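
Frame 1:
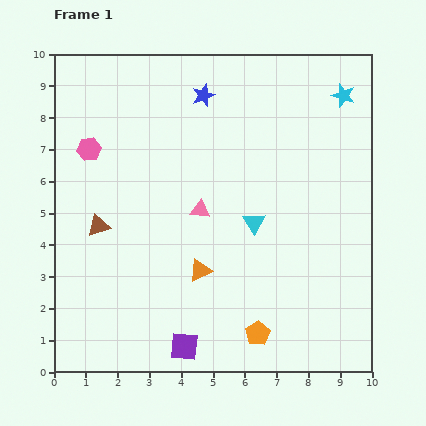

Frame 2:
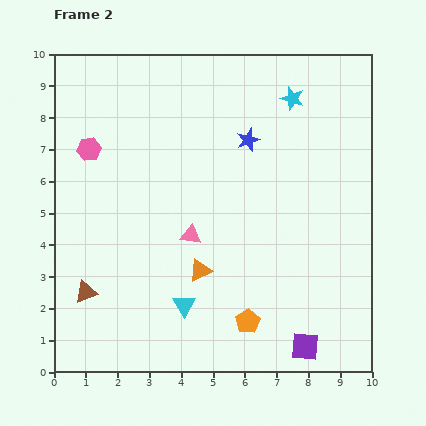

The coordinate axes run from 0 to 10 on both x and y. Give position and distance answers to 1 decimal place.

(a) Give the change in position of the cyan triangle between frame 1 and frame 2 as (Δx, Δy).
(-2.2, -2.6)

The cyan triangle was at (6.3, 4.7) in frame 1 and (4.1, 2.1) in frame 2.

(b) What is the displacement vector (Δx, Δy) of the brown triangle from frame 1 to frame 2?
(-0.4, -2.1)

The brown triangle was at (1.4, 4.6) in frame 1 and (1.0, 2.5) in frame 2.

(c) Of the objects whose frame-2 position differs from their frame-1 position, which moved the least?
the orange pentagon

(moved 0.5)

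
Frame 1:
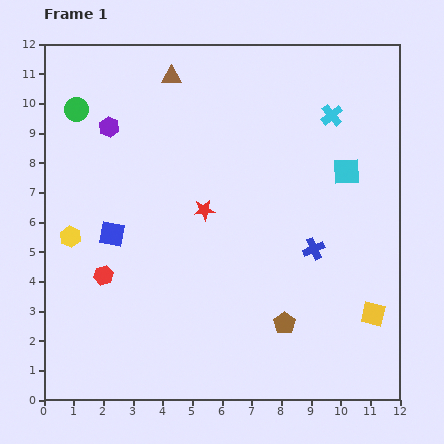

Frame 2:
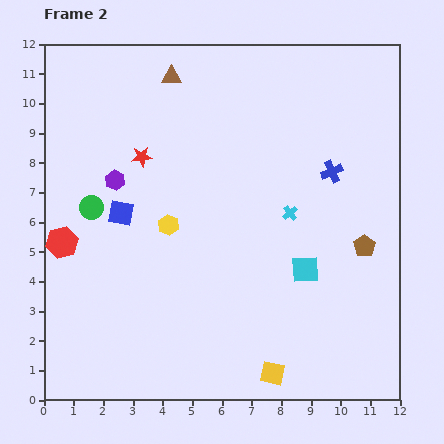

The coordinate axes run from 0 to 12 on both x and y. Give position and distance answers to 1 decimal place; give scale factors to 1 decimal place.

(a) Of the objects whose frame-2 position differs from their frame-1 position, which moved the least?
the blue square

(moved 0.8)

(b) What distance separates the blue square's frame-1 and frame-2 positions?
0.8

The blue square moved from (2.3, 5.6) to (2.6, 6.3), a distance of √(0.3² + 0.7²) ≈ 0.8.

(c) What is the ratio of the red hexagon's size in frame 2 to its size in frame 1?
1.7×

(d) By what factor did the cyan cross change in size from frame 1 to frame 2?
0.7×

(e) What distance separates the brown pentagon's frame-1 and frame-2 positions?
3.7

The brown pentagon moved from (8.1, 2.6) to (10.8, 5.2), a distance of √(2.7² + 2.6²) ≈ 3.7.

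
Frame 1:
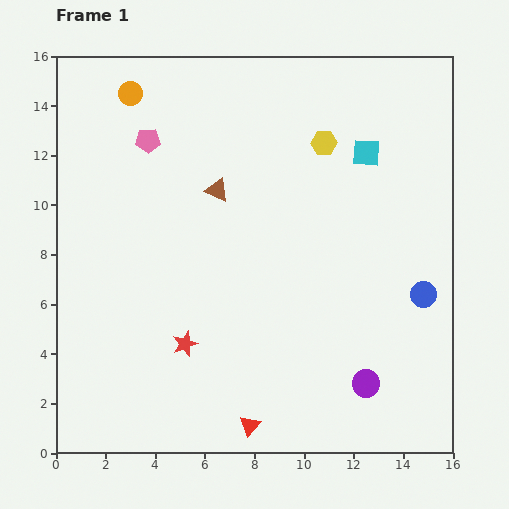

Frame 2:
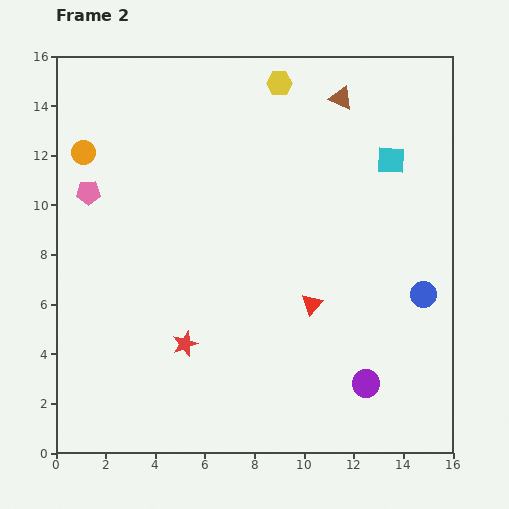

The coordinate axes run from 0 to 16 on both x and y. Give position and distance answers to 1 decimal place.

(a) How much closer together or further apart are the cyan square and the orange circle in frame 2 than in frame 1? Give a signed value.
+2.6

Distance in frame 1: 9.8. Distance in frame 2: 12.4.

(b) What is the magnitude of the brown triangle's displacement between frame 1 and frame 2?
6.2

The brown triangle moved from (6.5, 10.6) to (11.5, 14.3), a distance of √(5.0² + 3.7²) ≈ 6.2.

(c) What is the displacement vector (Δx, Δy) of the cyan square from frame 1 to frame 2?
(1.0, -0.3)

The cyan square was at (12.5, 12.1) in frame 1 and (13.5, 11.8) in frame 2.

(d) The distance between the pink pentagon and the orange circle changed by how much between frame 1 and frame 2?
-0.4

Distance in frame 1: 2.0. Distance in frame 2: 1.6.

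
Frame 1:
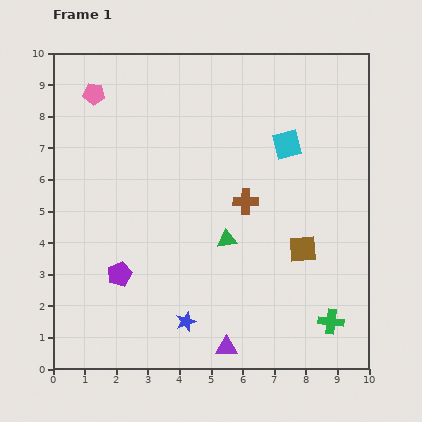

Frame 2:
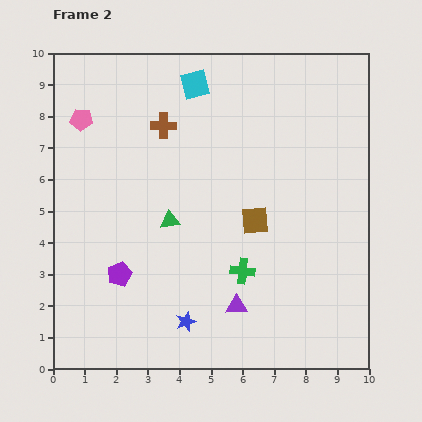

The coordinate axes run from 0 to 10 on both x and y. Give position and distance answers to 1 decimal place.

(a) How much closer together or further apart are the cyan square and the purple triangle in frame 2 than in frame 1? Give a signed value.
+0.4

Distance in frame 1: 6.7. Distance in frame 2: 7.1.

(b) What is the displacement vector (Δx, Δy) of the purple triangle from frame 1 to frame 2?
(0.3, 1.3)

The purple triangle was at (5.5, 0.7) in frame 1 and (5.8, 2.0) in frame 2.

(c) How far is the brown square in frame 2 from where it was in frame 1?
1.7

The brown square moved from (7.9, 3.8) to (6.4, 4.7), a distance of √(1.5² + 0.9²) ≈ 1.7.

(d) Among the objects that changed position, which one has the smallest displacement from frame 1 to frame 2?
the pink pentagon

(moved 0.9)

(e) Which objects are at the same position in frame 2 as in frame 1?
the purple pentagon, the blue star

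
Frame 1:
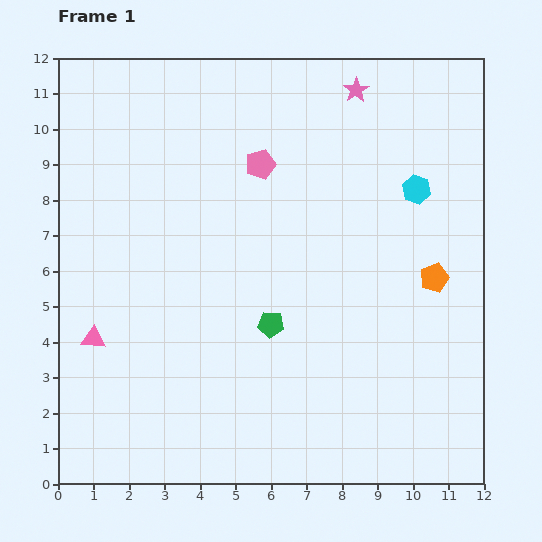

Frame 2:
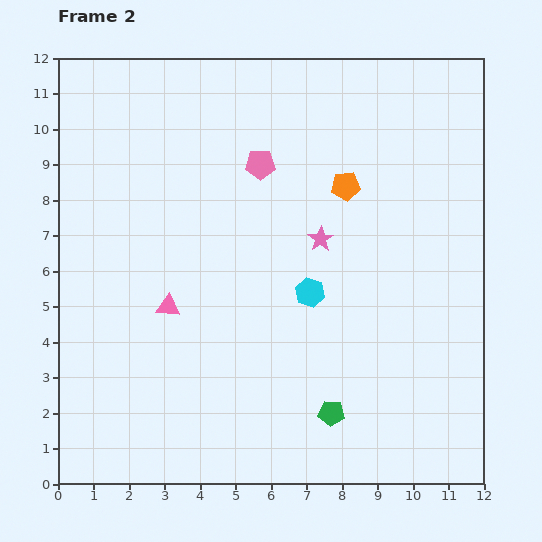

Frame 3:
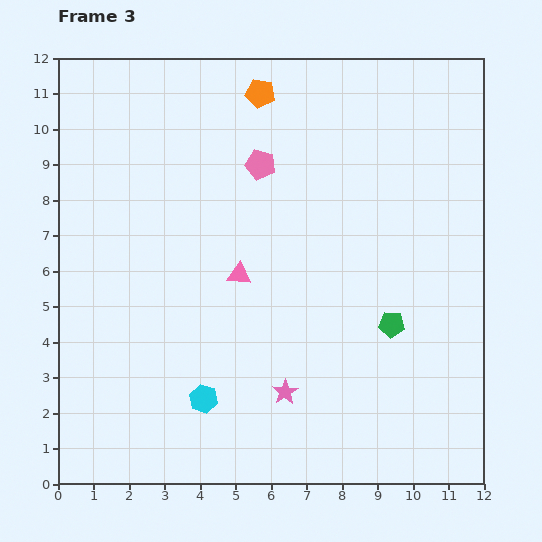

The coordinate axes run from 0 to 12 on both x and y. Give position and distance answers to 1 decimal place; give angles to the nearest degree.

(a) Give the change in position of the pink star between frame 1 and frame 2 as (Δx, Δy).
(-1.0, -4.2)

The pink star was at (8.4, 11.1) in frame 1 and (7.4, 6.9) in frame 2.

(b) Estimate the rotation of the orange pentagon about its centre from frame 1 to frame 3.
31° clockwise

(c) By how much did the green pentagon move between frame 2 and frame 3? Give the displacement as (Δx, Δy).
(1.7, 2.5)

The green pentagon was at (7.7, 2.0) in frame 2 and (9.4, 4.5) in frame 3.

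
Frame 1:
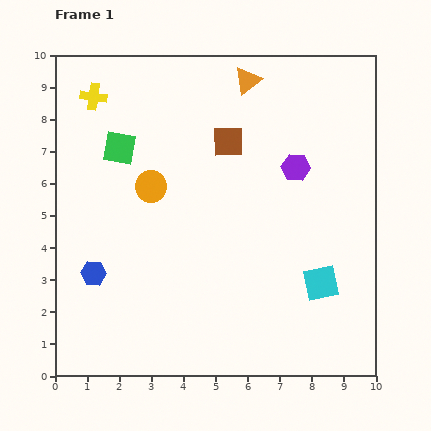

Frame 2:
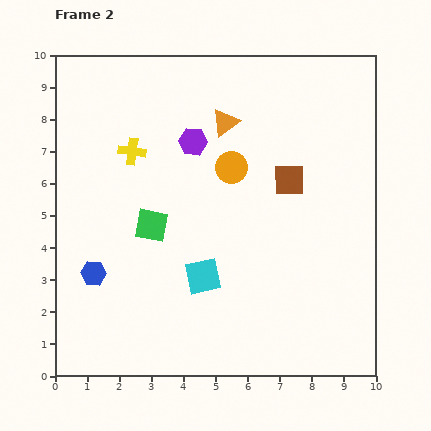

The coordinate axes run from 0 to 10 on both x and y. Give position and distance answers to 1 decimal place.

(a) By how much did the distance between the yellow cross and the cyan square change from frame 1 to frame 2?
-4.7

Distance in frame 1: 9.2. Distance in frame 2: 4.5.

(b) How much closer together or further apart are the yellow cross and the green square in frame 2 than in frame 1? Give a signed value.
+0.6

Distance in frame 1: 1.8. Distance in frame 2: 2.4.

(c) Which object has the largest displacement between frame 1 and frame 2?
the cyan square

(moved 3.7; next 3.3)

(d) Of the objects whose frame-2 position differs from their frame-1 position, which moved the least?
the orange triangle

(moved 1.5)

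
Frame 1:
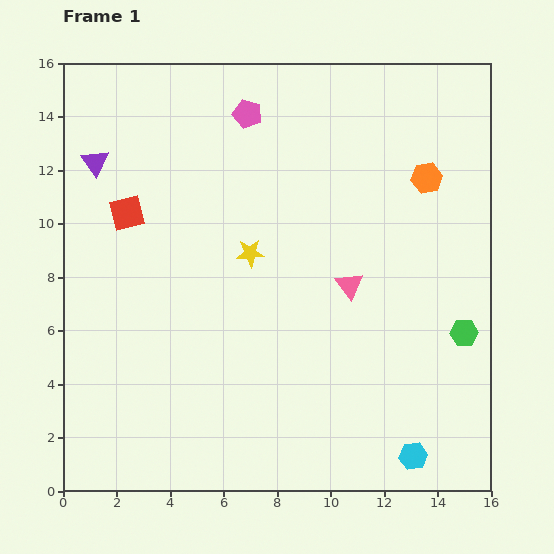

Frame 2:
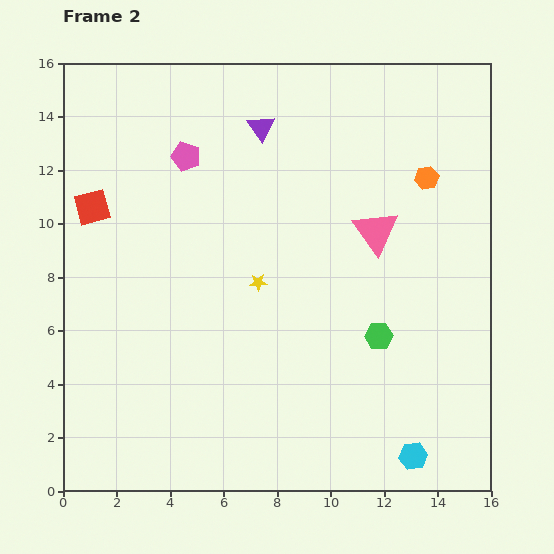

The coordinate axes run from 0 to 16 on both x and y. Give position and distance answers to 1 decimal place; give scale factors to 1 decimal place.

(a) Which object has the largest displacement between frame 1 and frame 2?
the purple triangle

(moved 6.3; next 3.2)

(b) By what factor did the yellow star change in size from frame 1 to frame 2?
0.6×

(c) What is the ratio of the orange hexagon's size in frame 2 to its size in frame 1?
0.8×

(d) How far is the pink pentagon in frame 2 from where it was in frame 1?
2.8

The pink pentagon moved from (6.9, 14.1) to (4.6, 12.5), a distance of √(2.3² + 1.6²) ≈ 2.8.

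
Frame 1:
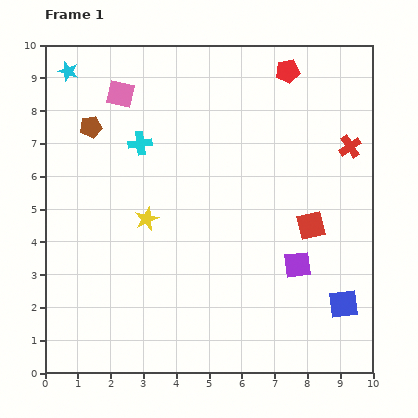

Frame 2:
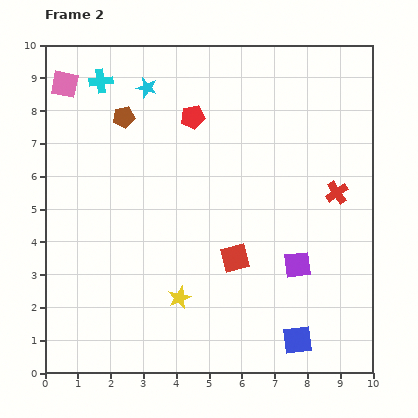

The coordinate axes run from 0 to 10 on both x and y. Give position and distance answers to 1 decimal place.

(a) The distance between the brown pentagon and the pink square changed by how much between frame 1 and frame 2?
+0.8

Distance in frame 1: 1.3. Distance in frame 2: 2.1.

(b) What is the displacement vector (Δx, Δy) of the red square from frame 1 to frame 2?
(-2.3, -1.0)

The red square was at (8.1, 4.5) in frame 1 and (5.8, 3.5) in frame 2.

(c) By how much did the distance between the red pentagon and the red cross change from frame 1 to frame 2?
+2.0

Distance in frame 1: 3.0. Distance in frame 2: 5.0.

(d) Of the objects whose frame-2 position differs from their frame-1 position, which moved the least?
the brown pentagon

(moved 1.0)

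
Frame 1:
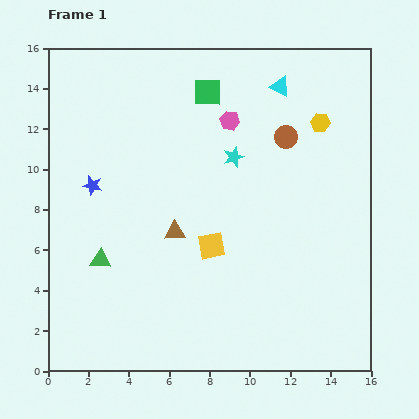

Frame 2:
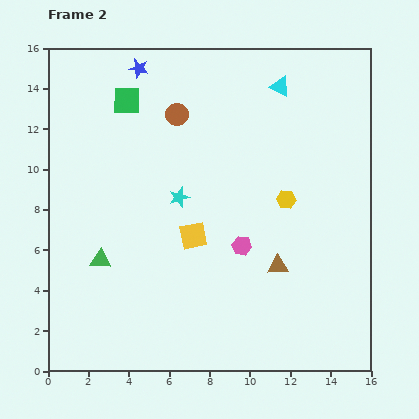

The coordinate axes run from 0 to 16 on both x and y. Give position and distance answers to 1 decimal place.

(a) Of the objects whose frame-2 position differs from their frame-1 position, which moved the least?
the yellow square

(moved 1.0)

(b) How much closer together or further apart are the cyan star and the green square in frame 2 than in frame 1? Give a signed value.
+2.0

Distance in frame 1: 3.5. Distance in frame 2: 5.5.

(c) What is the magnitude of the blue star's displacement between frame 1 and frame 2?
6.2

The blue star moved from (2.2, 9.2) to (4.5, 15.0), a distance of √(2.3² + 5.8²) ≈ 6.2.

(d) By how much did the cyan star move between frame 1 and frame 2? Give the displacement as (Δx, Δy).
(-2.7, -2.0)

The cyan star was at (9.2, 10.6) in frame 1 and (6.5, 8.6) in frame 2.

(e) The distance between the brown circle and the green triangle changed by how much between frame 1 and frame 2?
-2.9

Distance in frame 1: 11.0. Distance in frame 2: 8.1.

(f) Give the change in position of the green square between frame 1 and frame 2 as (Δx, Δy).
(-4.0, -0.4)

The green square was at (7.9, 13.8) in frame 1 and (3.9, 13.4) in frame 2.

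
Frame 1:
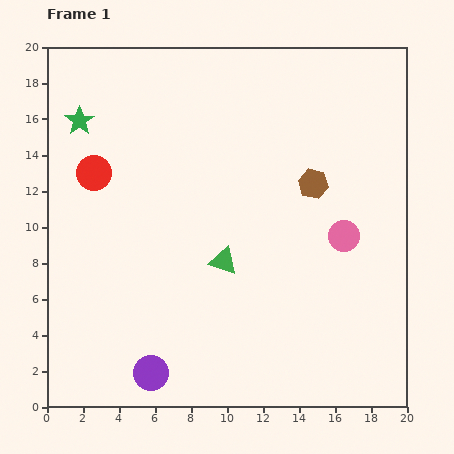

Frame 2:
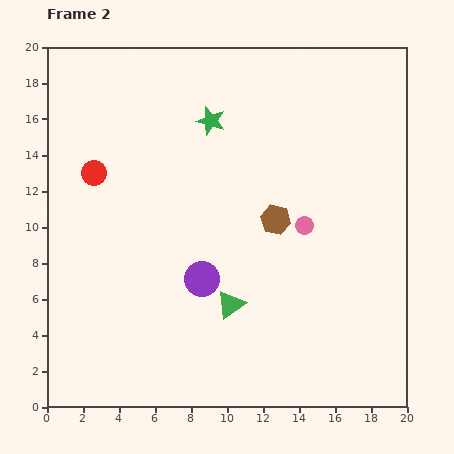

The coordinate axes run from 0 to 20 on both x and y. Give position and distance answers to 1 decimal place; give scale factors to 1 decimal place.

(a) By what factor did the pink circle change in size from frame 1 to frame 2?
0.6×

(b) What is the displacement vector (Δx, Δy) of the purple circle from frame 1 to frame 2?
(2.8, 5.2)

The purple circle was at (5.8, 1.9) in frame 1 and (8.6, 7.1) in frame 2.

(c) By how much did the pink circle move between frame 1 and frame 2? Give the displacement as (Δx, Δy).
(-2.2, 0.6)

The pink circle was at (16.5, 9.5) in frame 1 and (14.3, 10.1) in frame 2.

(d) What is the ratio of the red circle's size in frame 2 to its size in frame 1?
0.7×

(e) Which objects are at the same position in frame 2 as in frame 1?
the red circle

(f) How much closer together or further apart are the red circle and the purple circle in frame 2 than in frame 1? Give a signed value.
-3.2

Distance in frame 1: 11.6. Distance in frame 2: 8.4.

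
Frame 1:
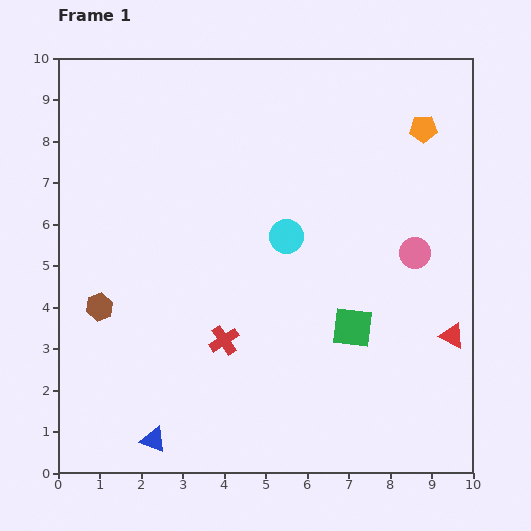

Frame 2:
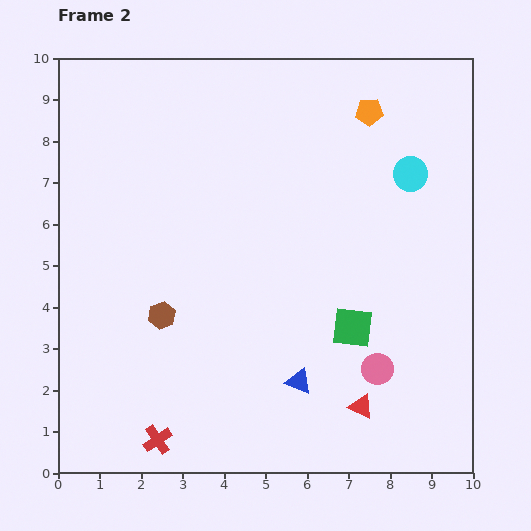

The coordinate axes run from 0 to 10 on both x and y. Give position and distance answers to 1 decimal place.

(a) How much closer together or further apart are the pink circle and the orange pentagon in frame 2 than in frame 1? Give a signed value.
+3.2

Distance in frame 1: 3.0. Distance in frame 2: 6.2.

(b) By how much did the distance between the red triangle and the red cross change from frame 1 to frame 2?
-0.5

Distance in frame 1: 5.5. Distance in frame 2: 5.0.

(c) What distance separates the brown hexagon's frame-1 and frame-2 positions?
1.5

The brown hexagon moved from (1.0, 4.0) to (2.5, 3.8), a distance of √(1.5² + 0.2²) ≈ 1.5.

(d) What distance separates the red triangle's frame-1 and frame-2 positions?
2.8

The red triangle moved from (9.5, 3.3) to (7.3, 1.6), a distance of √(2.2² + 1.7²) ≈ 2.8.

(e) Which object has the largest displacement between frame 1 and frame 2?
the blue triangle

(moved 3.8; next 3.4)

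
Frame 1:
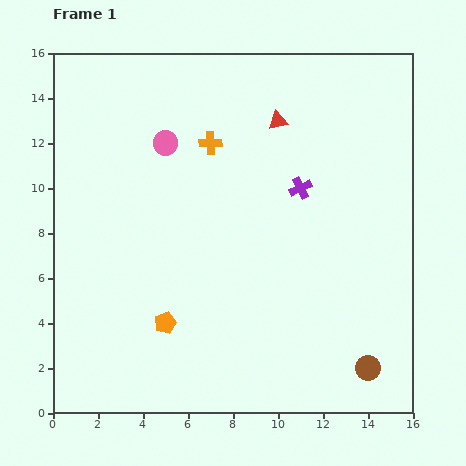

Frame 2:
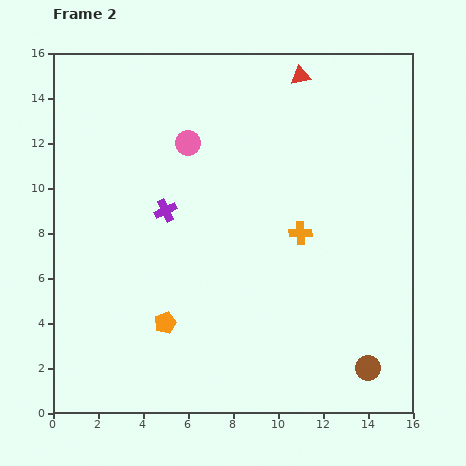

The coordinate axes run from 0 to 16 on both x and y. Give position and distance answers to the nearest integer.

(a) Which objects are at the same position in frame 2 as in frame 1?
the brown circle, the orange pentagon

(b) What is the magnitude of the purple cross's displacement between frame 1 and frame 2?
6

The purple cross moved from (11, 10) to (5, 9), a distance of √(6² + 1²) ≈ 6.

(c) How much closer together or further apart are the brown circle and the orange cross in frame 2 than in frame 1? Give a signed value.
-5

Distance in frame 1: 12. Distance in frame 2: 7.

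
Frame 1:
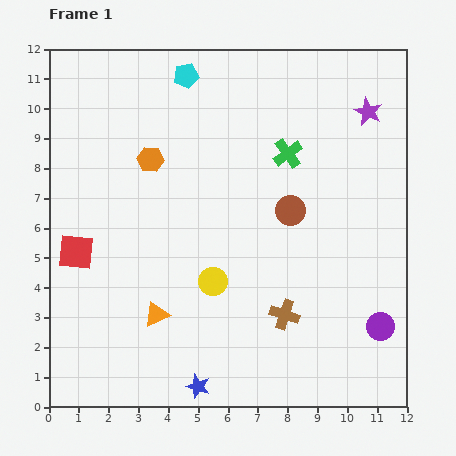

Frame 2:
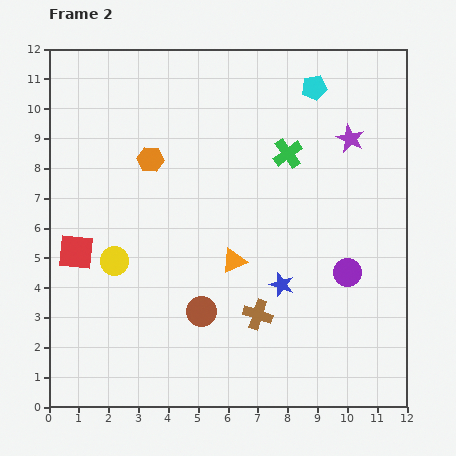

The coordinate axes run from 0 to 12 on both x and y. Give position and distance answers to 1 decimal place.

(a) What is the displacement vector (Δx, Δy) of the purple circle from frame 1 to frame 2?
(-1.1, 1.8)

The purple circle was at (11.1, 2.7) in frame 1 and (10.0, 4.5) in frame 2.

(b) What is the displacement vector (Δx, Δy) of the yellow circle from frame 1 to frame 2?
(-3.3, 0.7)

The yellow circle was at (5.5, 4.2) in frame 1 and (2.2, 4.9) in frame 2.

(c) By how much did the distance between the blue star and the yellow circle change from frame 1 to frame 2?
+2.2

Distance in frame 1: 3.5. Distance in frame 2: 5.7.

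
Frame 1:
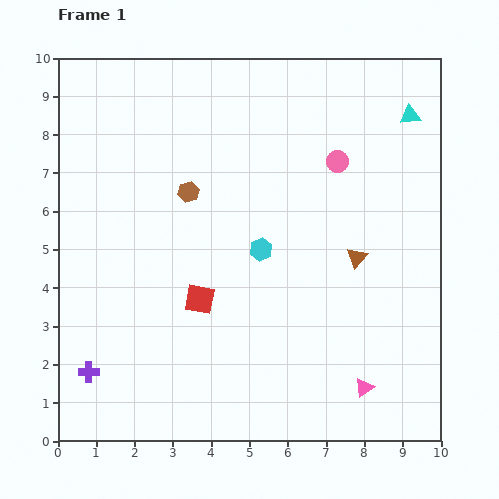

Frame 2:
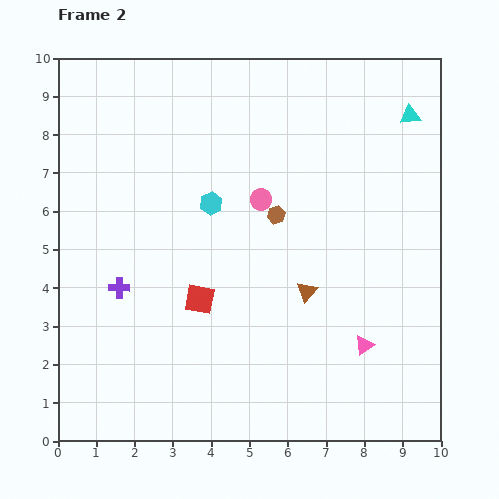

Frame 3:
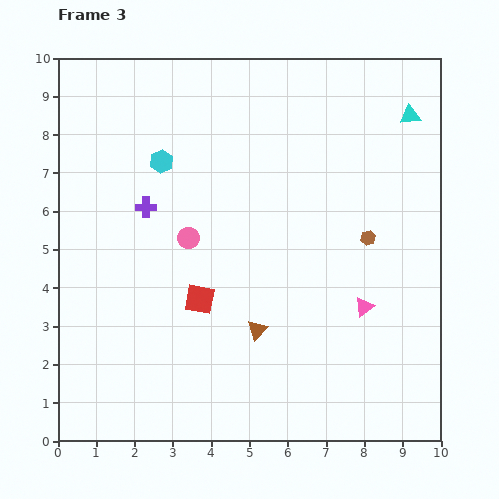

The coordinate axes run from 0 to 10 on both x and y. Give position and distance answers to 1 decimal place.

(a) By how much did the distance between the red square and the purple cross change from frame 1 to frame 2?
-1.4

Distance in frame 1: 3.5. Distance in frame 2: 2.1.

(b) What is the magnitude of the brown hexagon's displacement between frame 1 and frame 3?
4.9

The brown hexagon moved from (3.4, 6.5) to (8.1, 5.3), a distance of √(4.7² + 1.2²) ≈ 4.9.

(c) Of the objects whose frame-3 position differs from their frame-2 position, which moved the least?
the pink triangle

(moved 1.0)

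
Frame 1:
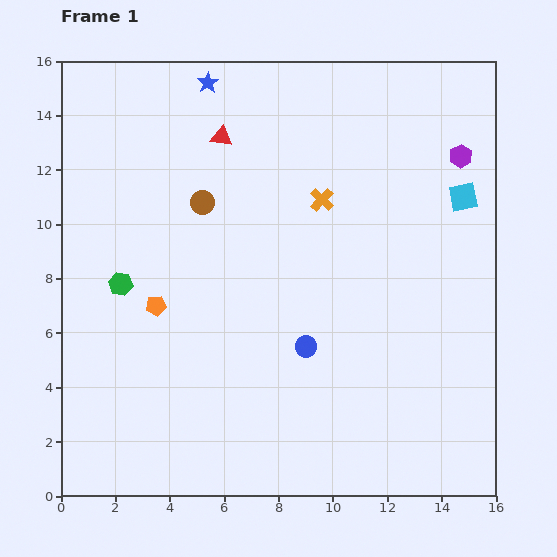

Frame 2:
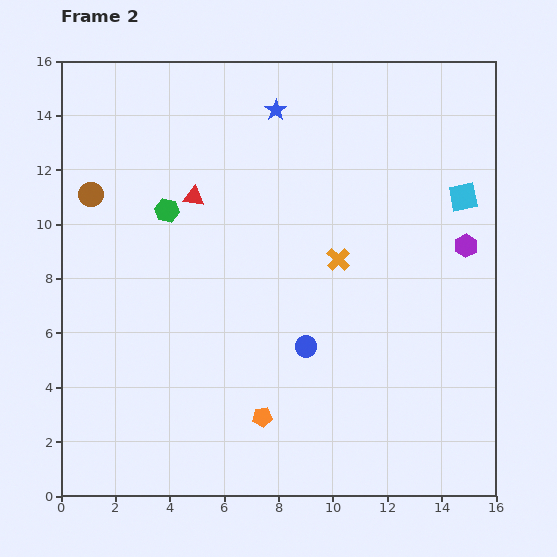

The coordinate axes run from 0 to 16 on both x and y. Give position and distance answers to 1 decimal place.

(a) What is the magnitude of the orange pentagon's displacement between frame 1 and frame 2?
5.7

The orange pentagon moved from (3.5, 7.0) to (7.4, 2.9), a distance of √(3.9² + 4.1²) ≈ 5.7.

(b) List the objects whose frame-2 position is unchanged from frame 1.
the cyan square, the blue circle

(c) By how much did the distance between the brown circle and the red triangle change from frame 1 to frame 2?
+1.3

Distance in frame 1: 2.5. Distance in frame 2: 3.8.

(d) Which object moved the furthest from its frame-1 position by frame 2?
the orange pentagon

(moved 5.7; next 4.1)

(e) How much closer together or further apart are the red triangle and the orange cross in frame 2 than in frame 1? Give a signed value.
+1.4

Distance in frame 1: 4.4. Distance in frame 2: 5.8.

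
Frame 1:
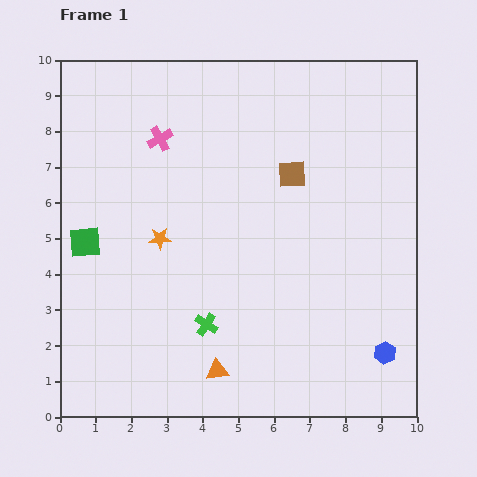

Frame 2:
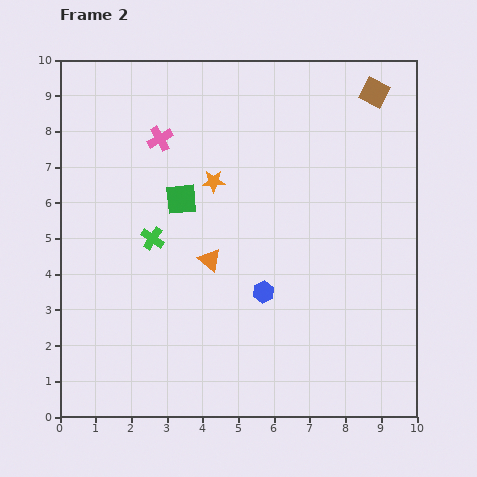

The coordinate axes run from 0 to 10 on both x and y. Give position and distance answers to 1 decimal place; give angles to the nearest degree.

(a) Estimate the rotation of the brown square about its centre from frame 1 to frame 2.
32° clockwise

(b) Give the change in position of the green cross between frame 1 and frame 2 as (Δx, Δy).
(-1.5, 2.4)

The green cross was at (4.1, 2.6) in frame 1 and (2.6, 5.0) in frame 2.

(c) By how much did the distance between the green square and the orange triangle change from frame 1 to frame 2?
-3.3

Distance in frame 1: 5.2. Distance in frame 2: 1.9.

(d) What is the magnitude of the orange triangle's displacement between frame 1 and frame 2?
3.1

The orange triangle moved from (4.4, 1.3) to (4.2, 4.4), a distance of √(0.2² + 3.1²) ≈ 3.1.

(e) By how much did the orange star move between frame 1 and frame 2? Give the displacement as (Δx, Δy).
(1.5, 1.6)

The orange star was at (2.8, 5.0) in frame 1 and (4.3, 6.6) in frame 2.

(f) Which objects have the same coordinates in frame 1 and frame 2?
the pink cross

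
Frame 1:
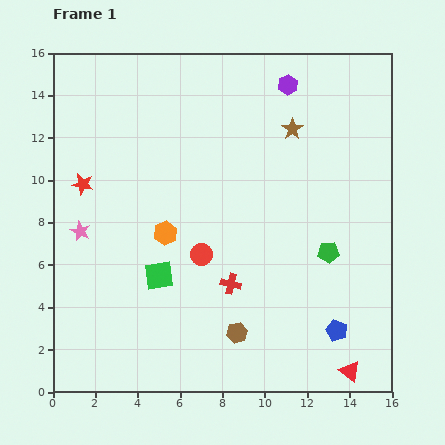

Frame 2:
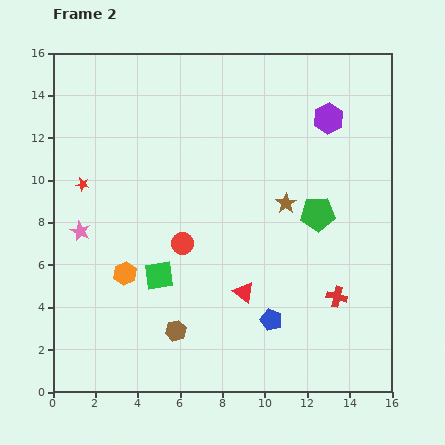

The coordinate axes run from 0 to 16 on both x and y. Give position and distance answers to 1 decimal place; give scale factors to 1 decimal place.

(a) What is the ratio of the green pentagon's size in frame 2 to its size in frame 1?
1.6×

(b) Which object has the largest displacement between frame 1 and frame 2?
the red triangle

(moved 6.2; next 5.0)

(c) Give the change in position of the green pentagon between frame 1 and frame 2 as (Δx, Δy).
(-0.5, 1.8)

The green pentagon was at (13.0, 6.6) in frame 1 and (12.5, 8.4) in frame 2.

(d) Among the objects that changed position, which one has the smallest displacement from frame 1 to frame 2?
the red circle

(moved 1.0)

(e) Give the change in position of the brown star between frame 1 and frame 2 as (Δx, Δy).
(-0.3, -3.5)

The brown star was at (11.3, 12.4) in frame 1 and (11.0, 8.9) in frame 2.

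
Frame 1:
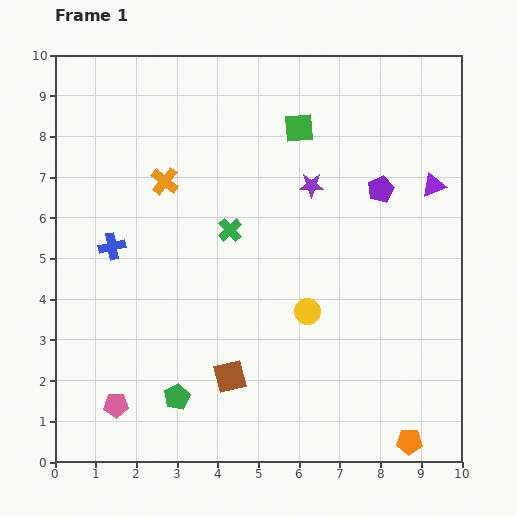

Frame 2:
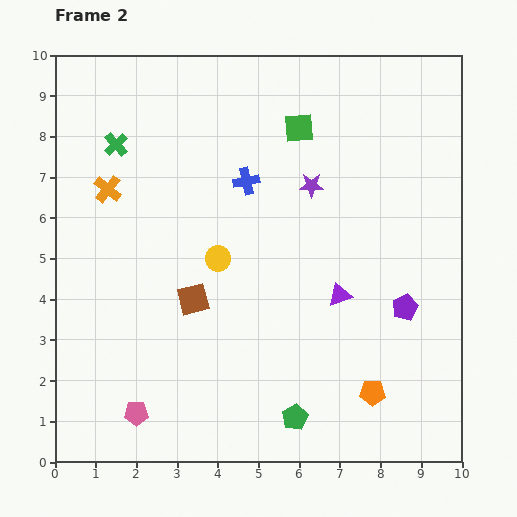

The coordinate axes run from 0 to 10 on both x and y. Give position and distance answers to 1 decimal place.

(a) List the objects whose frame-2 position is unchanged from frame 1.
the green square, the purple star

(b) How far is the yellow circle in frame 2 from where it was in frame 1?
2.6

The yellow circle moved from (6.2, 3.7) to (4.0, 5.0), a distance of √(2.2² + 1.3²) ≈ 2.6.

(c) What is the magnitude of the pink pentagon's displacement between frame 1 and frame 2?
0.5

The pink pentagon moved from (1.5, 1.4) to (2.0, 1.2), a distance of √(0.5² + 0.2²) ≈ 0.5.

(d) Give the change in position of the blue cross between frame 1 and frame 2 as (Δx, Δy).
(3.3, 1.6)

The blue cross was at (1.4, 5.3) in frame 1 and (4.7, 6.9) in frame 2.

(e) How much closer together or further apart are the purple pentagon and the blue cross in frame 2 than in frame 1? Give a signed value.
-1.7

Distance in frame 1: 6.7. Distance in frame 2: 5.0.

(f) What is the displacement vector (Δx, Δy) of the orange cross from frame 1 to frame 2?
(-1.4, -0.2)

The orange cross was at (2.7, 6.9) in frame 1 and (1.3, 6.7) in frame 2.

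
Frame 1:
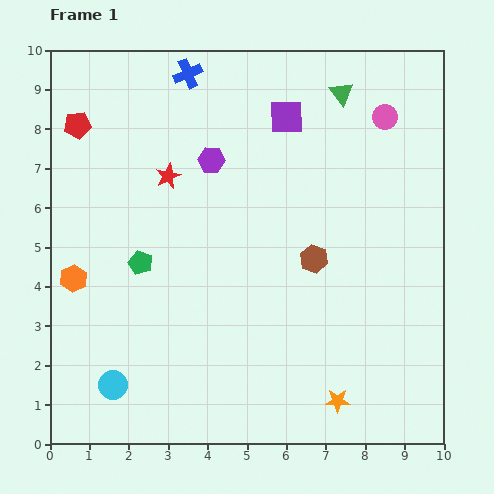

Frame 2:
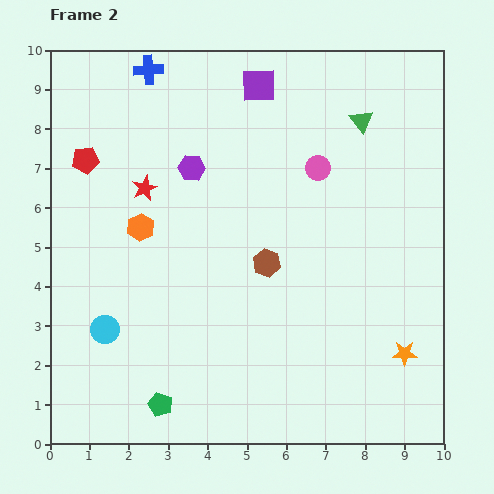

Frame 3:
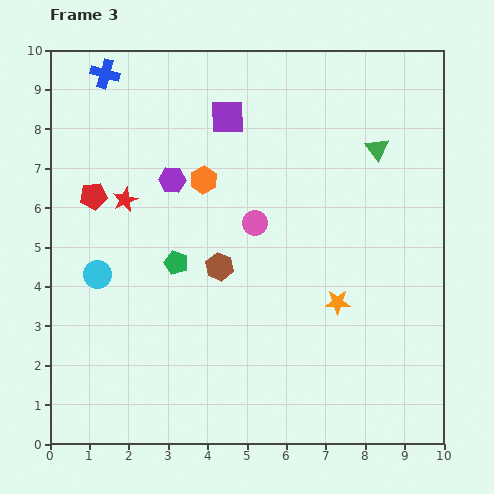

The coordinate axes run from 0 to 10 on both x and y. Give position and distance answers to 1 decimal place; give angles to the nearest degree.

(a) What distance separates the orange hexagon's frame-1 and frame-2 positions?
2.1

The orange hexagon moved from (0.6, 4.2) to (2.3, 5.5), a distance of √(1.7² + 1.3²) ≈ 2.1.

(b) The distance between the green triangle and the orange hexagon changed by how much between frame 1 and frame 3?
-3.8

Distance in frame 1: 8.3. Distance in frame 3: 4.5.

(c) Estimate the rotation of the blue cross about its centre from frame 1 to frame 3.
39° clockwise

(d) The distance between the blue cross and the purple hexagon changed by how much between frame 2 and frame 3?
+0.5

Distance in frame 2: 2.7. Distance in frame 3: 3.2.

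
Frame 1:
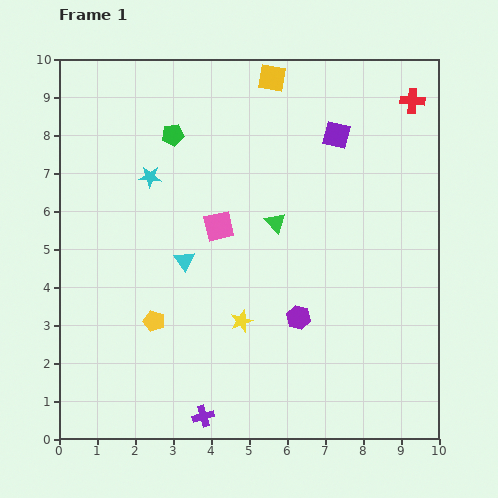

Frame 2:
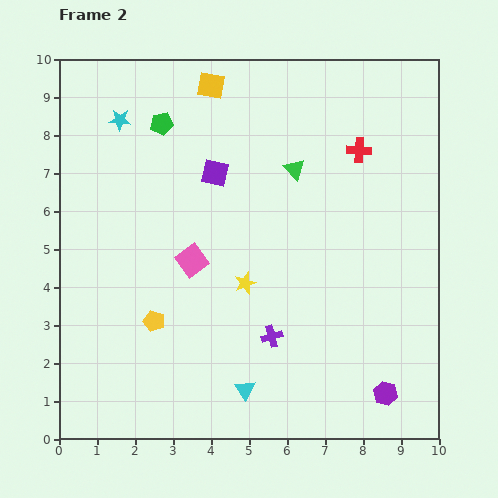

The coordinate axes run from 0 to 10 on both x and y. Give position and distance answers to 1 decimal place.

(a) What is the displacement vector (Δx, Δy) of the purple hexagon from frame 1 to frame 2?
(2.3, -2.0)

The purple hexagon was at (6.3, 3.2) in frame 1 and (8.6, 1.2) in frame 2.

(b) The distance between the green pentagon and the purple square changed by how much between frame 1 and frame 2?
-2.4

Distance in frame 1: 4.3. Distance in frame 2: 1.9.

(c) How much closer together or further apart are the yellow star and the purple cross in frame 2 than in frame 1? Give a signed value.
-1.1

Distance in frame 1: 2.7. Distance in frame 2: 1.6.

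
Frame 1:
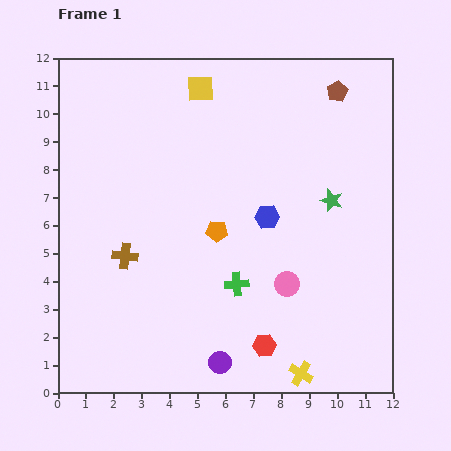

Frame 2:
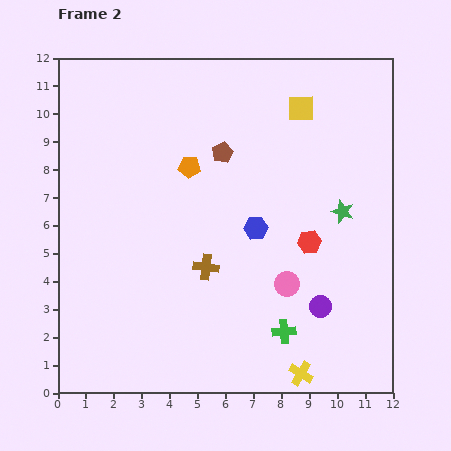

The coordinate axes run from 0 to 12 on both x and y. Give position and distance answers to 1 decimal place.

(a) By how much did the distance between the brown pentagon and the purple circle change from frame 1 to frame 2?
-4.1

Distance in frame 1: 10.6. Distance in frame 2: 6.5.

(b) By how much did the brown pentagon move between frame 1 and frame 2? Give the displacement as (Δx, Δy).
(-4.1, -2.2)

The brown pentagon was at (10.0, 10.8) in frame 1 and (5.9, 8.6) in frame 2.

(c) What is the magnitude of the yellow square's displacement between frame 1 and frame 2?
3.7

The yellow square moved from (5.1, 10.9) to (8.7, 10.2), a distance of √(3.6² + 0.7²) ≈ 3.7.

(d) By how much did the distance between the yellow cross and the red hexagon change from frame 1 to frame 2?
+3.1

Distance in frame 1: 1.6. Distance in frame 2: 4.7.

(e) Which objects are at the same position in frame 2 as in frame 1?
the pink circle, the yellow cross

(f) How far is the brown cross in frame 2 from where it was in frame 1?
2.9

The brown cross moved from (2.4, 4.9) to (5.3, 4.5), a distance of √(2.9² + 0.4²) ≈ 2.9.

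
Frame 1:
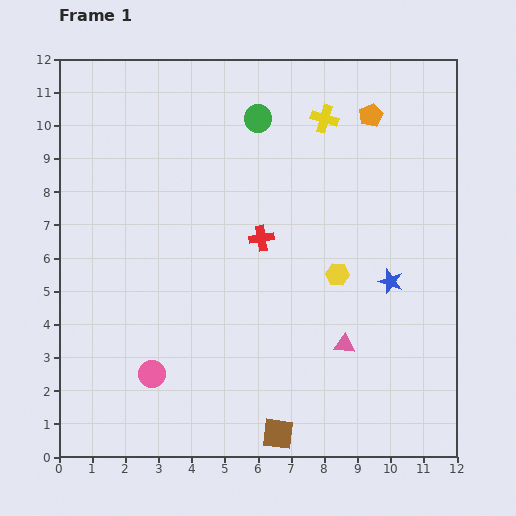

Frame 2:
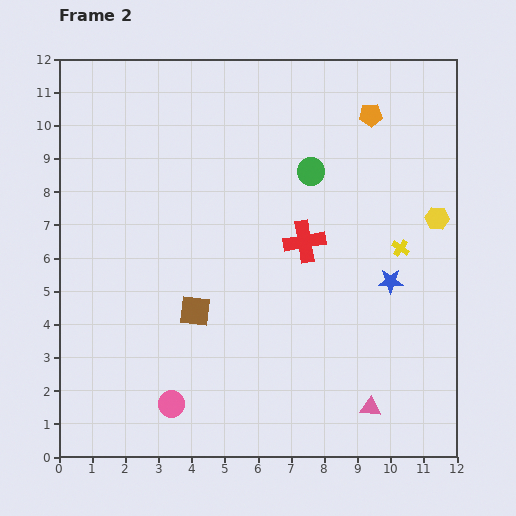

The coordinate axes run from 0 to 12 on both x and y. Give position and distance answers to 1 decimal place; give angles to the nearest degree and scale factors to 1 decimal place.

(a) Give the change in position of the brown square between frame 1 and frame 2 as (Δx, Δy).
(-2.5, 3.7)

The brown square was at (6.6, 0.7) in frame 1 and (4.1, 4.4) in frame 2.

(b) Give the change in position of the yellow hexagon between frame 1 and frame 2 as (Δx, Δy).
(3.0, 1.7)

The yellow hexagon was at (8.4, 5.5) in frame 1 and (11.4, 7.2) in frame 2.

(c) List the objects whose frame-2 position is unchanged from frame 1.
the blue star, the orange pentagon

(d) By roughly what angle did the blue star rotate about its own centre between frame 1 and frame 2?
19° counter-clockwise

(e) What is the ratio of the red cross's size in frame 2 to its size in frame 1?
1.7×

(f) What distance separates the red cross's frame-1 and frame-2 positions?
1.3

The red cross moved from (6.1, 6.6) to (7.4, 6.5), a distance of √(1.3² + 0.1²) ≈ 1.3.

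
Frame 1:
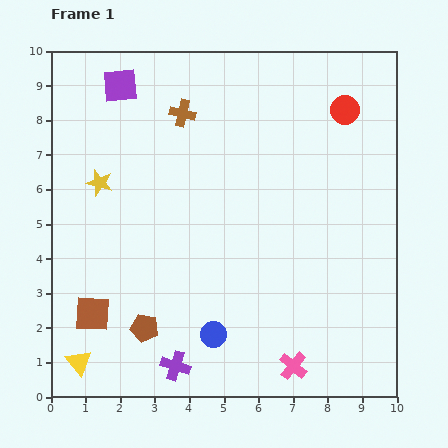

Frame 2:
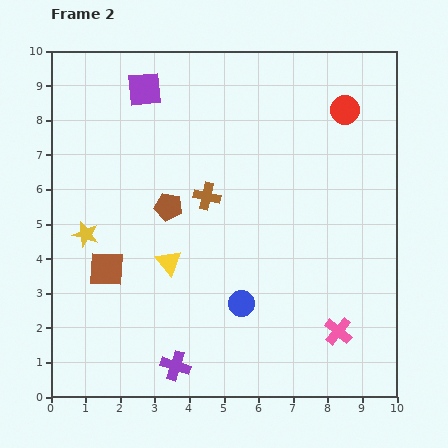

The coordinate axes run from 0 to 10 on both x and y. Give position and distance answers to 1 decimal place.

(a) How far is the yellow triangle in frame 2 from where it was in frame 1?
3.9

The yellow triangle moved from (0.8, 1.0) to (3.4, 3.9), a distance of √(2.6² + 2.9²) ≈ 3.9.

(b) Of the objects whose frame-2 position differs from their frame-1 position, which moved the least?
the purple square

(moved 0.7)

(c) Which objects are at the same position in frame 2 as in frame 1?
the red circle, the purple cross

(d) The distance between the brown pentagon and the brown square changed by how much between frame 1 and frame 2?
+0.9

Distance in frame 1: 1.6. Distance in frame 2: 2.5.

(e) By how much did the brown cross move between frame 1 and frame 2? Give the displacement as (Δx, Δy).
(0.7, -2.4)

The brown cross was at (3.8, 8.2) in frame 1 and (4.5, 5.8) in frame 2.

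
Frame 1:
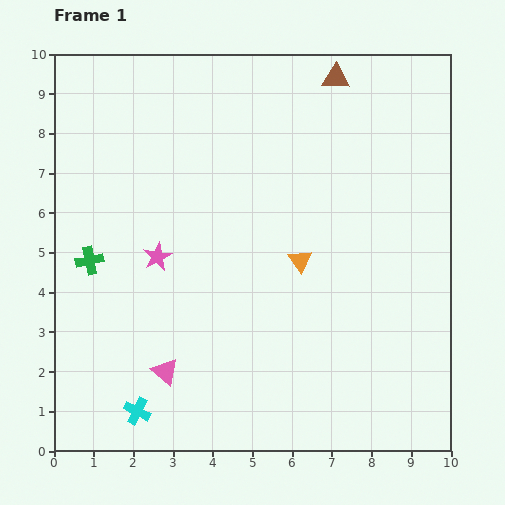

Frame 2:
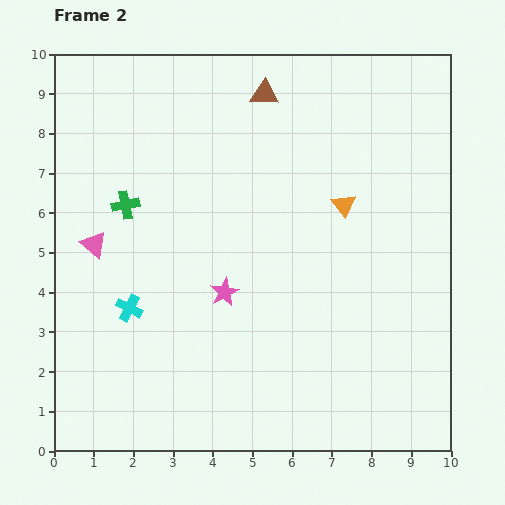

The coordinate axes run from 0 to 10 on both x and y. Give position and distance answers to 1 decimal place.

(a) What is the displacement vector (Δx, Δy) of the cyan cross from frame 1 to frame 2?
(-0.2, 2.6)

The cyan cross was at (2.1, 1.0) in frame 1 and (1.9, 3.6) in frame 2.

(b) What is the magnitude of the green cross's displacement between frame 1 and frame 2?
1.7

The green cross moved from (0.9, 4.8) to (1.8, 6.2), a distance of √(0.9² + 1.4²) ≈ 1.7.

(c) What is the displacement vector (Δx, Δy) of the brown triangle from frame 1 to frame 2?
(-1.8, -0.4)

The brown triangle was at (7.1, 9.4) in frame 1 and (5.3, 9.0) in frame 2.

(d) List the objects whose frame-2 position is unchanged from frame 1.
none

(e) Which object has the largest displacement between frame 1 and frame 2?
the pink triangle

(moved 3.7; next 2.6)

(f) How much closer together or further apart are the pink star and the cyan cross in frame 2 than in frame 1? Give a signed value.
-1.5

Distance in frame 1: 3.9. Distance in frame 2: 2.4.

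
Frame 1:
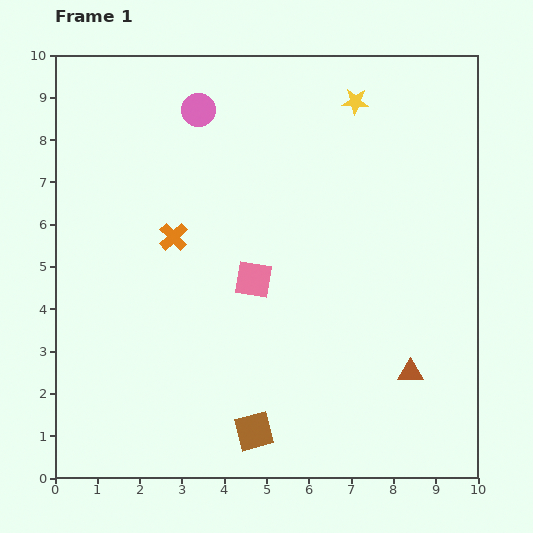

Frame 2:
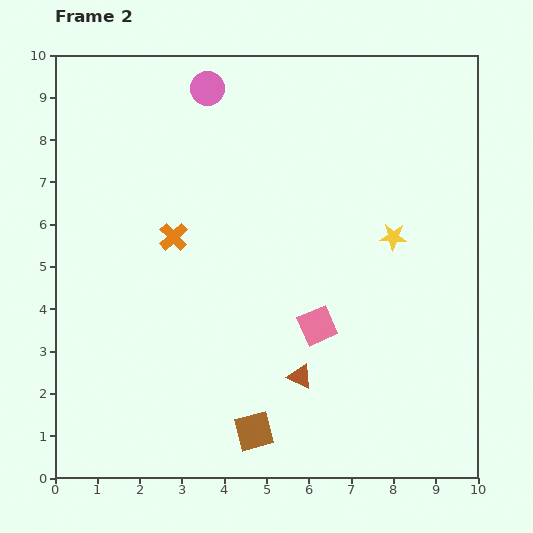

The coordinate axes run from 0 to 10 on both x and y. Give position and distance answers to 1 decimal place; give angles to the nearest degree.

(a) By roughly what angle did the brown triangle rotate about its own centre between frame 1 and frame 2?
27° clockwise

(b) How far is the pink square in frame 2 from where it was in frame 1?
1.9

The pink square moved from (4.7, 4.7) to (6.2, 3.6), a distance of √(1.5² + 1.1²) ≈ 1.9.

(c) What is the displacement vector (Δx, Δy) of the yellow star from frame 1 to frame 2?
(0.9, -3.2)

The yellow star was at (7.1, 8.9) in frame 1 and (8.0, 5.7) in frame 2.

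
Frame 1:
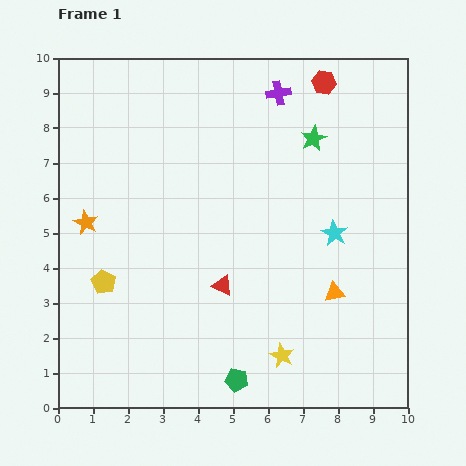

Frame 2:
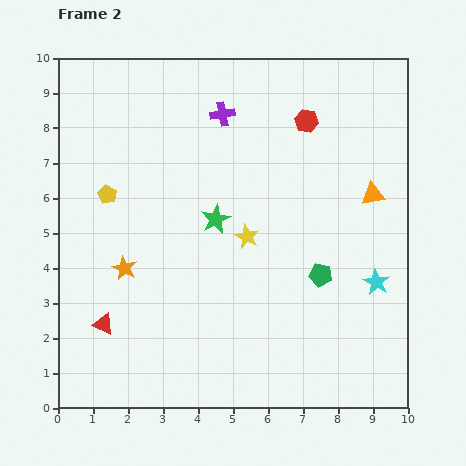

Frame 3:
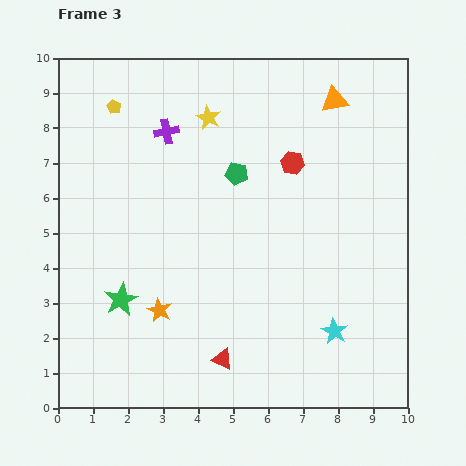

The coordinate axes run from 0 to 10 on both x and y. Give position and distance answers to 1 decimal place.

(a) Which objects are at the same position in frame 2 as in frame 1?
none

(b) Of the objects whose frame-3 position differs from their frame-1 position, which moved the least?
the red triangle

(moved 2.1)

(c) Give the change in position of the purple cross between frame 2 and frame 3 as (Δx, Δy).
(-1.6, -0.5)

The purple cross was at (4.7, 8.4) in frame 2 and (3.1, 7.9) in frame 3.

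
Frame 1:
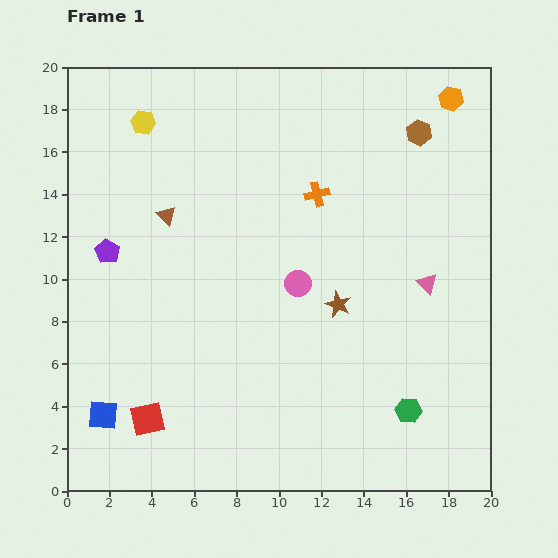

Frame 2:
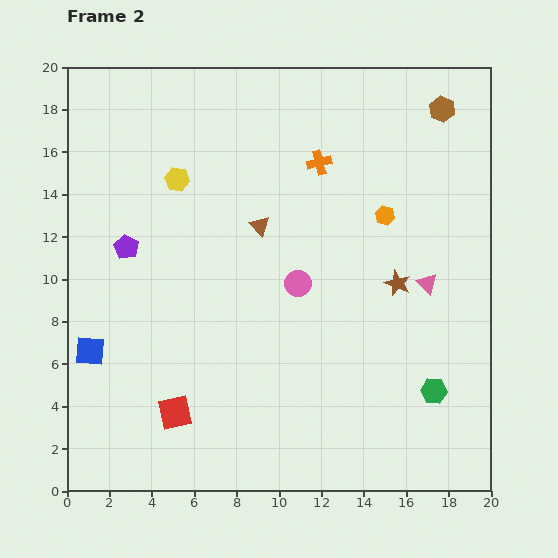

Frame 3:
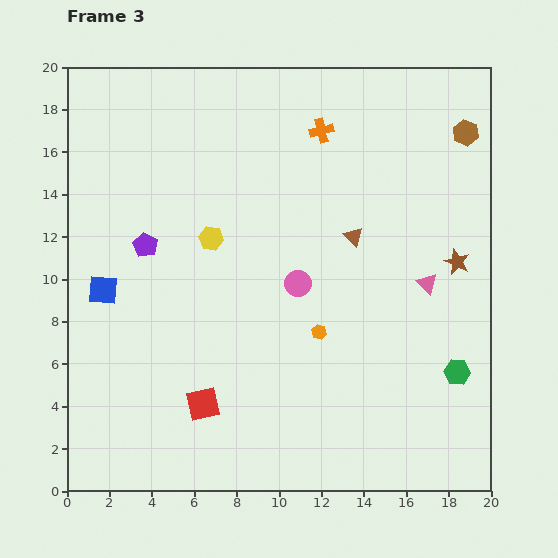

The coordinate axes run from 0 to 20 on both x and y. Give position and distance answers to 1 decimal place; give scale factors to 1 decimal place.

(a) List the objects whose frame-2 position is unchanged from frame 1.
the pink triangle, the pink circle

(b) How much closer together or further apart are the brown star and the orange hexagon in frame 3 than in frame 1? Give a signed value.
-3.8

Distance in frame 1: 11.1. Distance in frame 3: 7.3.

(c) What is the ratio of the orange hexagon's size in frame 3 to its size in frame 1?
0.6×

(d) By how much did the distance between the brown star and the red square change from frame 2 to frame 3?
+1.6

Distance in frame 2: 12.1. Distance in frame 3: 13.7.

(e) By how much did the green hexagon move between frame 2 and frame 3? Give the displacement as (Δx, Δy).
(1.1, 0.9)

The green hexagon was at (17.3, 4.7) in frame 2 and (18.4, 5.6) in frame 3.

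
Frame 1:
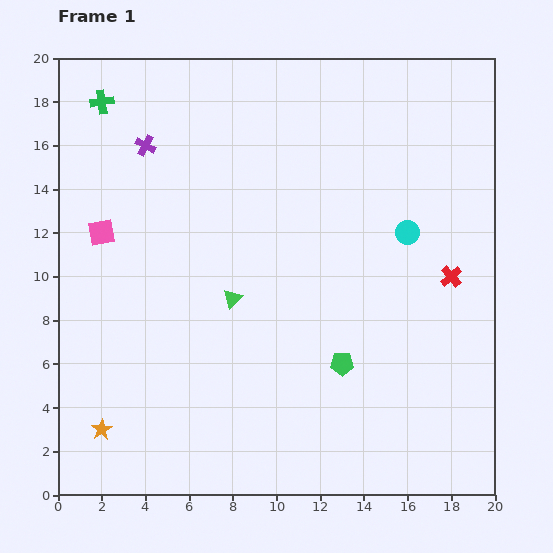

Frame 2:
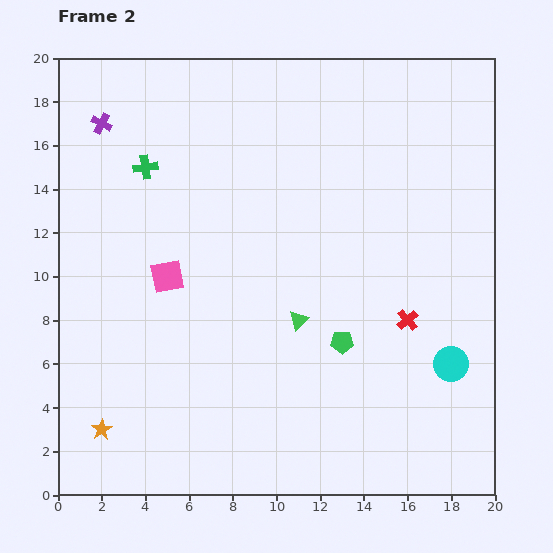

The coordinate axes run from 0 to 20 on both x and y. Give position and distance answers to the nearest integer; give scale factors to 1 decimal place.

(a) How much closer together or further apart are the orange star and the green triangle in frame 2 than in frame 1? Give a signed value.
+2

Distance in frame 1: 8. Distance in frame 2: 10.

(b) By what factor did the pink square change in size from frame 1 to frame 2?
1.3×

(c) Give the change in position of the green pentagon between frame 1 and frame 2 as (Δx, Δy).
(0, 1)

The green pentagon was at (13, 6) in frame 1 and (13, 7) in frame 2.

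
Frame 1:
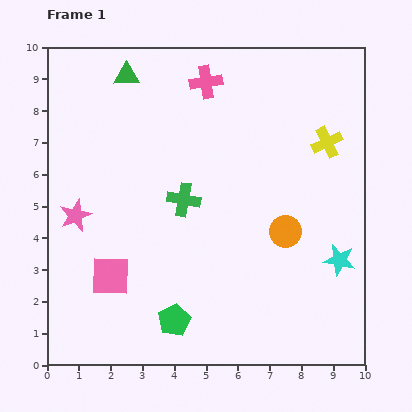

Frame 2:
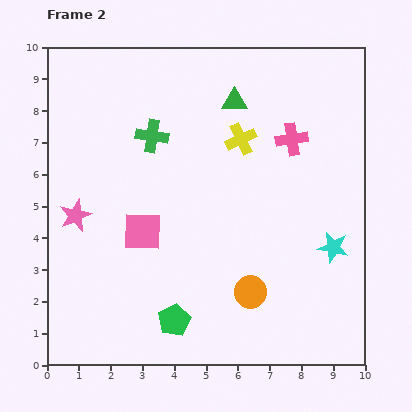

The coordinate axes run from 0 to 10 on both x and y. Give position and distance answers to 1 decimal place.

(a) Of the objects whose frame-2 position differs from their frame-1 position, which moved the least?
the cyan star

(moved 0.4)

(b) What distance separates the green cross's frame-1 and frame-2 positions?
2.2

The green cross moved from (4.3, 5.2) to (3.3, 7.2), a distance of √(1.0² + 2.0²) ≈ 2.2.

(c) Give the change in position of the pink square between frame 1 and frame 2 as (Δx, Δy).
(1.0, 1.4)

The pink square was at (2.0, 2.8) in frame 1 and (3.0, 4.2) in frame 2.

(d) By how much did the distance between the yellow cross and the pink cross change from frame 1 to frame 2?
-2.6

Distance in frame 1: 4.2. Distance in frame 2: 1.6.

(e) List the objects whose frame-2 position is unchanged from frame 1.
the pink star, the green pentagon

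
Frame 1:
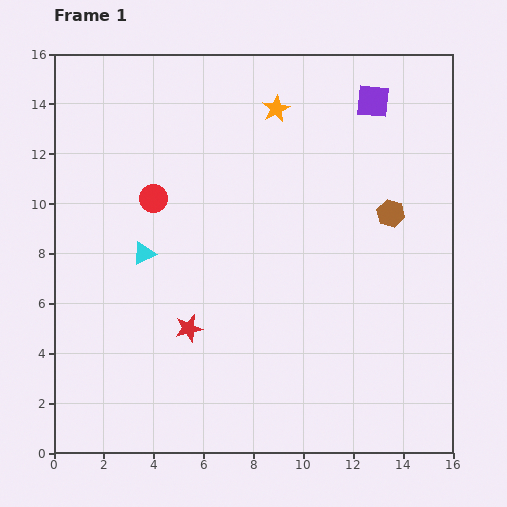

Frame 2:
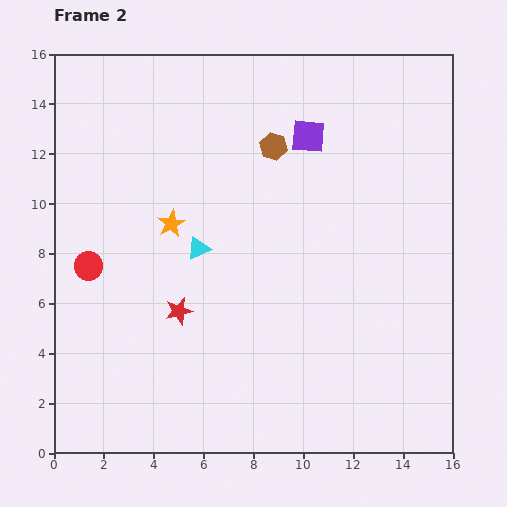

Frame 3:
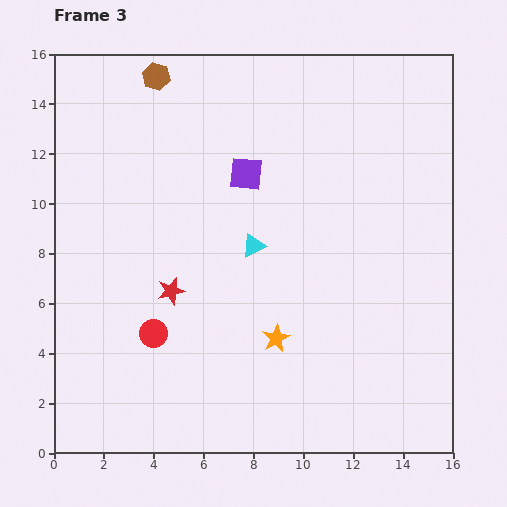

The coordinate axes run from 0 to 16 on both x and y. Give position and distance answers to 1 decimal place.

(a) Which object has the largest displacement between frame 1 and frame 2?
the orange star

(moved 6.2; next 5.4)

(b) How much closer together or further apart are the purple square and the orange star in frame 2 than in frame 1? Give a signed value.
+2.6

Distance in frame 1: 3.9. Distance in frame 2: 6.5.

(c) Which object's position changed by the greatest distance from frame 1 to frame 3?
the brown hexagon

(moved 10.9; next 9.2)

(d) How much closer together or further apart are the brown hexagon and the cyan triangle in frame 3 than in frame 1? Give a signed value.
-2.2

Distance in frame 1: 10.0. Distance in frame 3: 7.8.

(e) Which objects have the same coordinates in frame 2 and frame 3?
none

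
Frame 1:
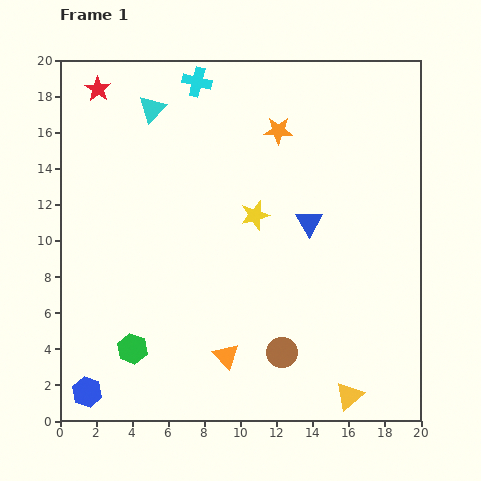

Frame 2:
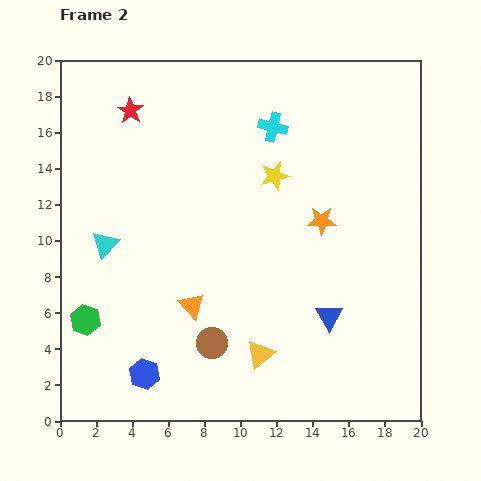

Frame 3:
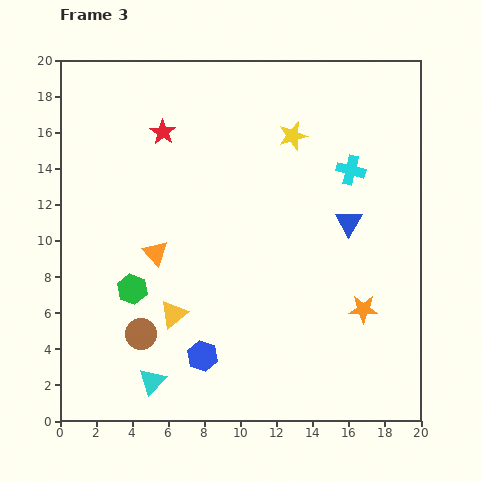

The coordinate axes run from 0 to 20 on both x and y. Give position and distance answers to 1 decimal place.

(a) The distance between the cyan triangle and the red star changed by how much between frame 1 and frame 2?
+4.3

Distance in frame 1: 3.2. Distance in frame 2: 7.5.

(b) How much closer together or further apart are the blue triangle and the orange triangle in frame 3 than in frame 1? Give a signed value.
+2.1

Distance in frame 1: 8.7. Distance in frame 3: 10.8.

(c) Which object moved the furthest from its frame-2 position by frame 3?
the cyan triangle

(moved 8.0; next 5.4)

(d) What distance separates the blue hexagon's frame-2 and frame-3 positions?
3.4

The blue hexagon moved from (4.7, 2.6) to (7.9, 3.6), a distance of √(3.2² + 1.0²) ≈ 3.4.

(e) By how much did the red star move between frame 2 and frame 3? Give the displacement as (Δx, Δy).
(1.8, -1.2)

The red star was at (3.9, 17.2) in frame 2 and (5.7, 16.0) in frame 3.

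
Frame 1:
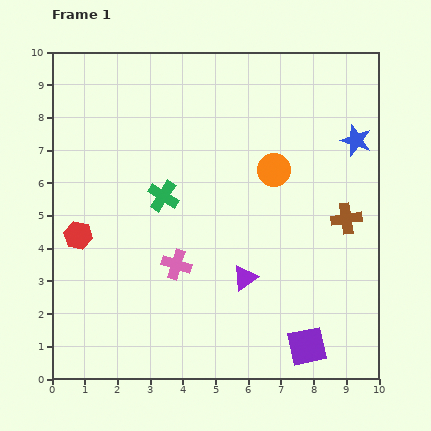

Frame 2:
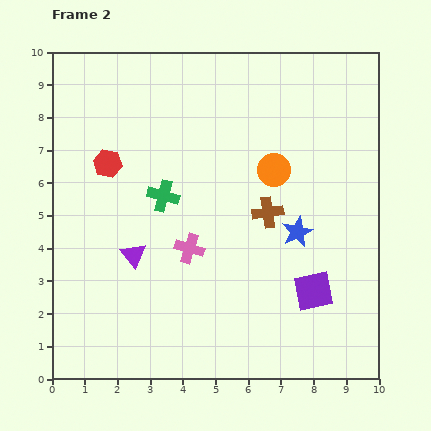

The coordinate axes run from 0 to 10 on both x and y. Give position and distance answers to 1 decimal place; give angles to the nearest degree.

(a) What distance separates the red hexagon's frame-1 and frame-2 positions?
2.4

The red hexagon moved from (0.8, 4.4) to (1.7, 6.6), a distance of √(0.9² + 2.2²) ≈ 2.4.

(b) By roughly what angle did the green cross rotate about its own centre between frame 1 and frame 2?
17° counter-clockwise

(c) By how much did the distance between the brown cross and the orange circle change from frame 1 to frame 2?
-1.4

Distance in frame 1: 2.7. Distance in frame 2: 1.3.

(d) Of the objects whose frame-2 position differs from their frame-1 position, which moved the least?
the pink cross

(moved 0.6)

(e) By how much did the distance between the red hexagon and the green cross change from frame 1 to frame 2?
-0.9

Distance in frame 1: 2.9. Distance in frame 2: 2.0.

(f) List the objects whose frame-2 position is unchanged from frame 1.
the orange circle, the green cross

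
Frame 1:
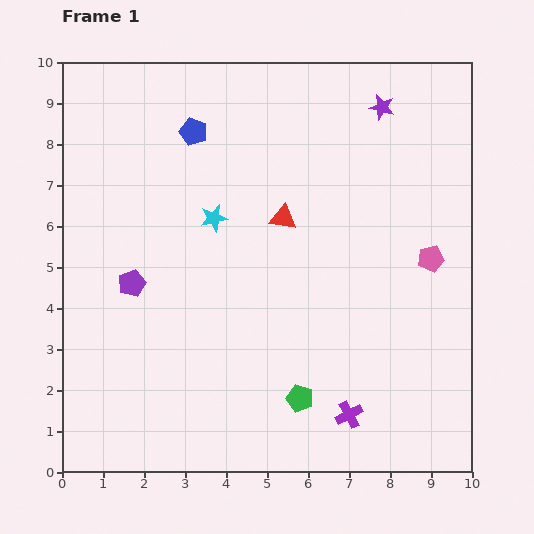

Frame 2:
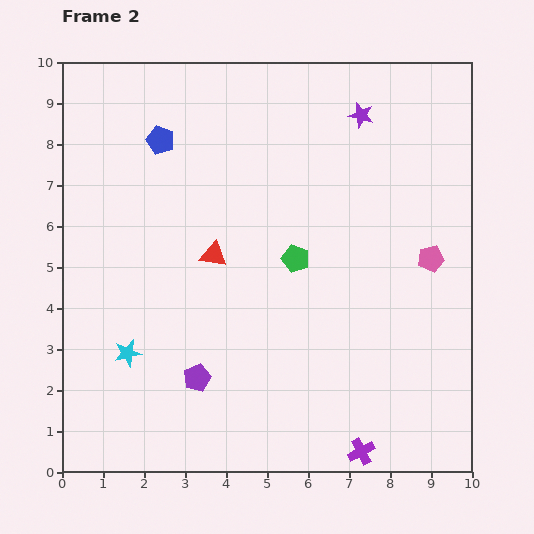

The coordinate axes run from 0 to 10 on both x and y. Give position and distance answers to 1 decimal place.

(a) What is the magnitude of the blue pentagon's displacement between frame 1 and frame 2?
0.8

The blue pentagon moved from (3.2, 8.3) to (2.4, 8.1), a distance of √(0.8² + 0.2²) ≈ 0.8.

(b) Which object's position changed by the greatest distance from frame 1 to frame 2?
the cyan star

(moved 3.9; next 3.4)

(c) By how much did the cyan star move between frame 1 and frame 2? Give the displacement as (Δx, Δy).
(-2.1, -3.3)

The cyan star was at (3.7, 6.2) in frame 1 and (1.6, 2.9) in frame 2.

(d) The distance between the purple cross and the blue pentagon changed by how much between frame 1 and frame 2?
+1.1

Distance in frame 1: 7.9. Distance in frame 2: 9.0.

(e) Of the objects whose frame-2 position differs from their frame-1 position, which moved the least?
the purple star

(moved 0.5)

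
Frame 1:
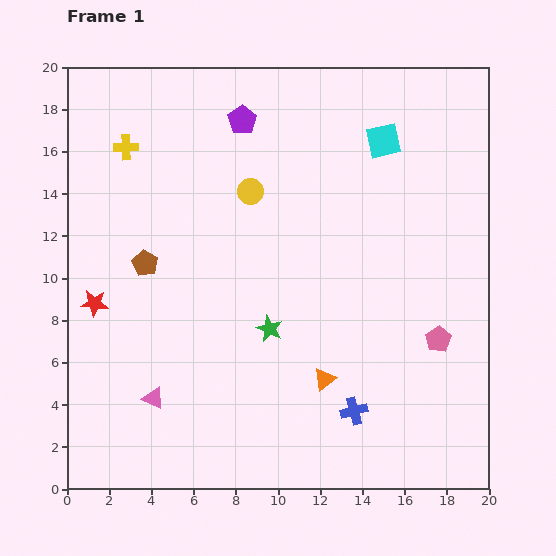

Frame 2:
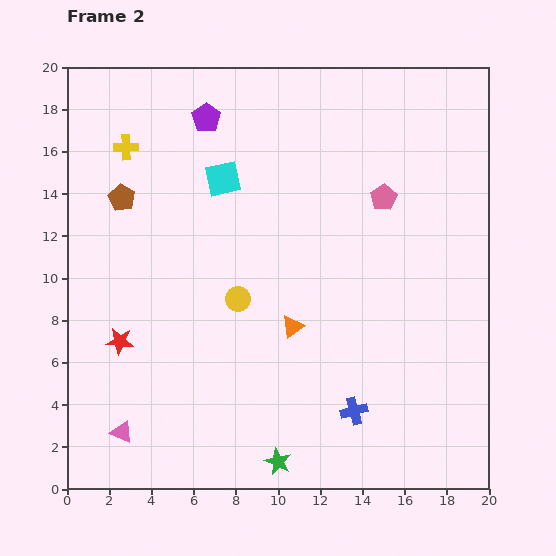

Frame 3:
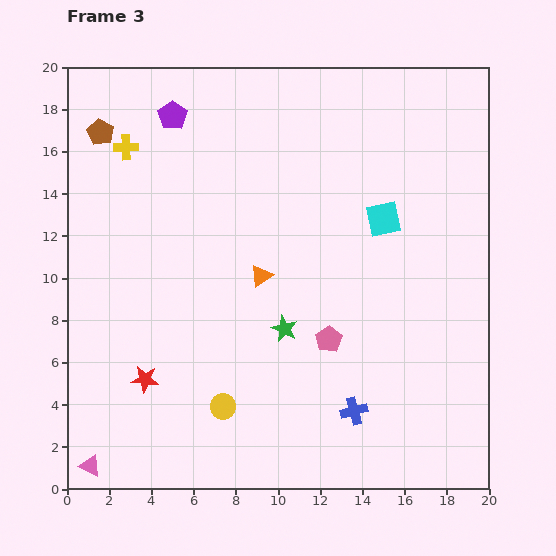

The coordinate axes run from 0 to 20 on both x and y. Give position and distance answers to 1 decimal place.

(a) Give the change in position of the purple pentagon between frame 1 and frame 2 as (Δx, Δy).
(-1.7, 0.1)

The purple pentagon was at (8.3, 17.5) in frame 1 and (6.6, 17.6) in frame 2.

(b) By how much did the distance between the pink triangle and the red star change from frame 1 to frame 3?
-0.4

Distance in frame 1: 5.3. Distance in frame 3: 4.9.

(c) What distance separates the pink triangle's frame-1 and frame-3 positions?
4.4

The pink triangle moved from (4.1, 4.3) to (1.1, 1.1), a distance of √(3.0² + 3.2²) ≈ 4.4.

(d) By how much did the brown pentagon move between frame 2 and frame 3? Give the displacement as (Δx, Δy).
(-1.0, 3.1)

The brown pentagon was at (2.6, 13.8) in frame 2 and (1.6, 16.9) in frame 3.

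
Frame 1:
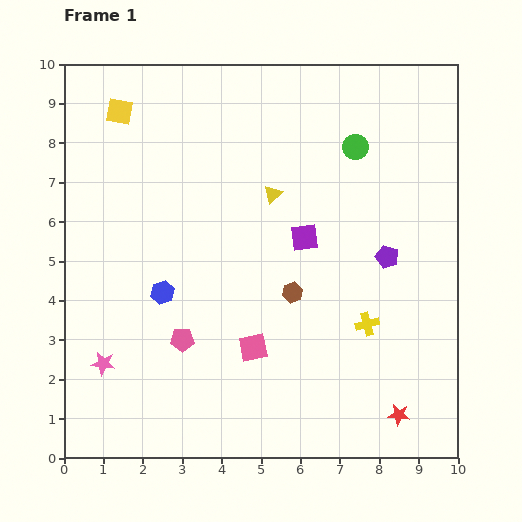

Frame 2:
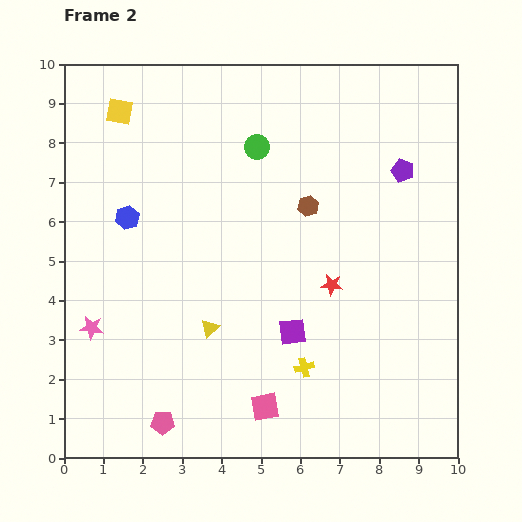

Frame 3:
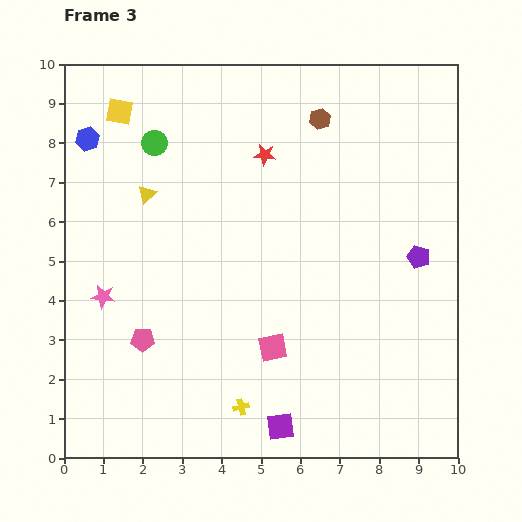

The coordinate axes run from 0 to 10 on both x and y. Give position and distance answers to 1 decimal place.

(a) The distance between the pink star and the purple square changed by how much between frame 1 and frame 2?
-0.9

Distance in frame 1: 6.0. Distance in frame 2: 5.1.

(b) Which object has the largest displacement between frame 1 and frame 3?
the red star

(moved 7.4; next 5.1)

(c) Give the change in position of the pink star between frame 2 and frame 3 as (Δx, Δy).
(0.3, 0.8)

The pink star was at (0.7, 3.3) in frame 2 and (1.0, 4.1) in frame 3.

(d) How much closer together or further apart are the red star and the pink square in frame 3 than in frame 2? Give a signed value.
+1.4

Distance in frame 2: 3.5. Distance in frame 3: 4.9.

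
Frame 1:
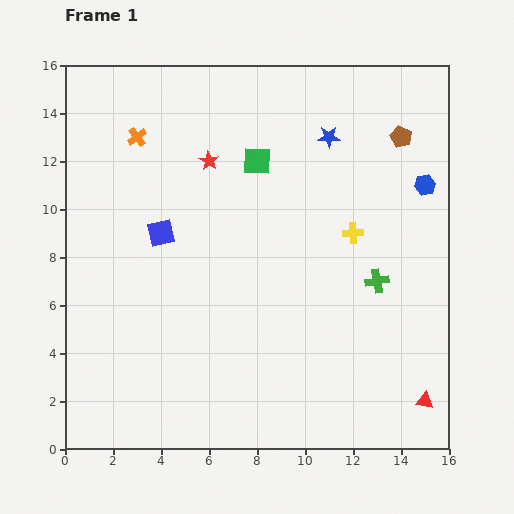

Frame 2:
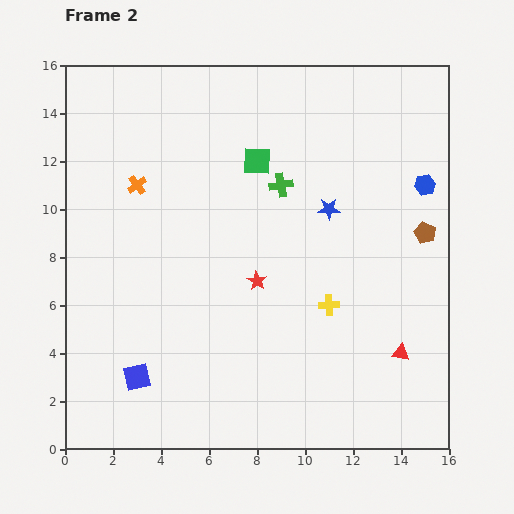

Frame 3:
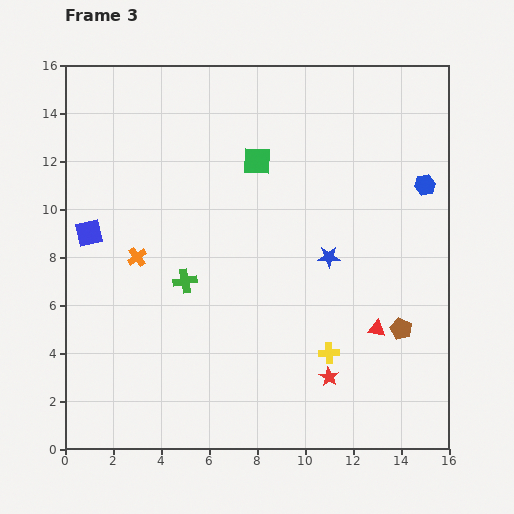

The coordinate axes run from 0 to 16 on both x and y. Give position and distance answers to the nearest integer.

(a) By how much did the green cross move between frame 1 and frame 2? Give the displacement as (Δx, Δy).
(-4, 4)

The green cross was at (13, 7) in frame 1 and (9, 11) in frame 2.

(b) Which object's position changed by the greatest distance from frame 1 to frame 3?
the red star

(moved 10; next 8)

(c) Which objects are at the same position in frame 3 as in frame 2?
the green square, the blue hexagon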